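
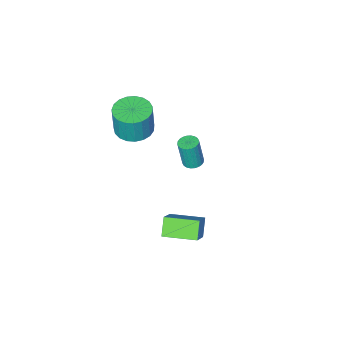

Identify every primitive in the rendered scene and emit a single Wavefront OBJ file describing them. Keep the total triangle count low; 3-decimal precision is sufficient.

v 1.694 -3.576 -0.997
v 2.703 -3.768 -1.068
v 2.836 -3.696 0.626
v 1.826 -3.504 0.697
v 2.692 -3.34 -1.085
v 2.825 -3.268 0.608
v 2.509 -2.953 -1.087
v 2.642 -2.881 0.606
v 2.185 -2.674 -1.073
v 2.317 -2.602 0.62
v 1.775 -2.55 -1.046
v 1.908 -2.479 0.647
v 1.352 -2.604 -1.011
v 1.485 -2.533 0.682
v 0.988 -2.826 -0.973
v 1.12 -2.755 0.72
v 0.745 -3.178 -0.939
v 0.878 -3.106 0.754
v 0.667 -3.598 -0.915
v 0.8 -3.527 0.778
v 0.766 -4.015 -0.905
v 0.899 -3.943 0.788
v 1.026 -4.355 -0.911
v 1.159 -4.284 0.782
v 1.401 -4.561 -0.932
v 1.534 -4.49 0.761
v 1.826 -4.597 -0.964
v 1.959 -4.525 0.729
v 2.229 -4.456 -1.001
v 2.362 -4.384 0.692
v 2.539 -4.162 -1.038
v 2.672 -4.091 0.655
v -0.973 -2.188 -4.245
v -0.602 -2.599 -4.332
v -0.396 -2.762 -2.682
v -0.767 -2.352 -2.595
v -0.472 -2.423 -4.33
v -0.266 -2.587 -2.681
v -0.418 -2.212 -4.316
v -0.212 -2.375 -2.667
v -0.449 -1.997 -4.291
v -0.243 -2.16 -2.642
v -0.559 -1.811 -4.259
v -0.353 -1.975 -2.61
v -0.733 -1.683 -4.225
v -0.527 -1.846 -2.575
v -0.943 -1.632 -4.193
v -0.737 -1.795 -2.544
v -1.157 -1.665 -4.17
v -0.951 -1.828 -2.521
v -1.344 -1.778 -4.158
v -1.138 -1.941 -2.508
v -1.474 -1.953 -4.159
v -1.268 -2.117 -2.51
v -1.528 -2.165 -4.173
v -1.322 -2.328 -2.524
v -1.497 -2.38 -4.198
v -1.291 -2.543 -2.549
v -1.387 -2.565 -4.23
v -1.181 -2.729 -2.581
v -1.213 -2.694 -4.265
v -1.007 -2.857 -2.615
v -1.003 -2.745 -4.296
v -0.797 -2.908 -2.647
v -0.789 -2.712 -4.319
v -0.583 -2.875 -2.67
v 1.314 2.334 -3.431
v 2.198 3.156 -2.306
v 1.807 2.894 -4.226
v 2.69 3.716 -3.101
v 2.57 1.104 -3.519
v 3.453 1.926 -2.394
v 3.062 1.664 -4.314
v 3.946 2.486 -3.189
f 2 1 5
f 2 5 3
f 3 5 6
f 3 6 4
f 5 1 7
f 5 7 6
f 6 7 8
f 6 8 4
f 7 1 9
f 7 9 8
f 8 9 10
f 8 10 4
f 9 1 11
f 9 11 10
f 10 11 12
f 10 12 4
f 11 1 13
f 11 13 12
f 12 13 14
f 12 14 4
f 13 1 15
f 13 15 14
f 14 15 16
f 14 16 4
f 15 1 17
f 15 17 16
f 16 17 18
f 16 18 4
f 17 1 19
f 17 19 18
f 18 19 20
f 18 20 4
f 19 1 21
f 19 21 20
f 20 21 22
f 20 22 4
f 21 1 23
f 21 23 22
f 22 23 24
f 22 24 4
f 23 1 25
f 23 25 24
f 24 25 26
f 24 26 4
f 25 1 27
f 25 27 26
f 26 27 28
f 26 28 4
f 27 1 29
f 27 29 28
f 28 29 30
f 28 30 4
f 29 1 31
f 29 31 30
f 30 31 32
f 30 32 4
f 31 1 2
f 31 2 32
f 32 2 3
f 32 3 4
f 34 33 37
f 34 37 35
f 35 37 38
f 35 38 36
f 37 33 39
f 37 39 38
f 38 39 40
f 38 40 36
f 39 33 41
f 39 41 40
f 40 41 42
f 40 42 36
f 41 33 43
f 41 43 42
f 42 43 44
f 42 44 36
f 43 33 45
f 43 45 44
f 44 45 46
f 44 46 36
f 45 33 47
f 45 47 46
f 46 47 48
f 46 48 36
f 47 33 49
f 47 49 48
f 48 49 50
f 48 50 36
f 49 33 51
f 49 51 50
f 50 51 52
f 50 52 36
f 51 33 53
f 51 53 52
f 52 53 54
f 52 54 36
f 53 33 55
f 53 55 54
f 54 55 56
f 54 56 36
f 55 33 57
f 55 57 56
f 56 57 58
f 56 58 36
f 57 33 59
f 57 59 58
f 58 59 60
f 58 60 36
f 59 33 61
f 59 61 60
f 60 61 62
f 60 62 36
f 61 33 63
f 61 63 62
f 62 63 64
f 62 64 36
f 63 33 65
f 63 65 64
f 64 65 66
f 64 66 36
f 65 33 34
f 65 34 66
f 66 34 35
f 66 35 36
f 68 70 67
f 71 68 67
f 67 70 69
f 69 71 67
f 68 74 70
f 72 68 71
f 72 74 68
f 70 74 69
f 73 71 69
f 69 74 73
f 73 72 71
f 74 72 73



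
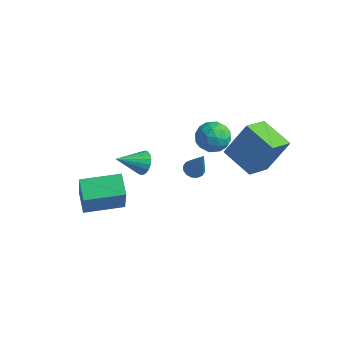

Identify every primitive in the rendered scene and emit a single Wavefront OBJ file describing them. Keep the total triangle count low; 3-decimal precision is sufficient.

v 3.986 2.89 0.423
v 4.056 1.413 1.085
v 2.216 3.064 0.999
v 2.285 1.586 1.66
v 4.675 3.754 2.28
v 4.744 2.276 2.941
v 2.904 3.927 2.855
v 2.974 2.45 3.517
v -0.113 2.21 -1.595
v 0.341 2.527 -1.767
v 0.753 1.93 0.175
v 0.151 2.724 -1.643
v -0.109 2.783 -1.506
v -0.371 2.688 -1.393
v -0.563 2.466 -1.334
v -0.635 2.174 -1.345
v -0.567 1.892 -1.423
v -0.377 1.696 -1.547
v -0.116 1.637 -1.684
v 0.145 1.731 -1.797
v 0.338 1.954 -1.856
v 0.409 2.245 -1.845
v -3.263 -2.886 -1.803
v -2.546 -3.549 0.134
v -1.978 -1.24 -1.716
v -1.26 -1.904 0.222
v -2.34 -3.576 -2.382
v -1.622 -4.24 -0.444
v -1.054 -1.931 -2.294
v -0.337 -2.594 -0.357
v -0.307 -1.356 1.283
v 0.158 -1.312 1.818
v -1.013 -2.564 1.997
v -0.075 -1.121 1.911
v -0.354 -0.976 1.881
v -0.624 -0.906 1.732
v -0.831 -0.926 1.494
v -0.934 -1.03 1.215
v -0.914 -1.2 0.949
v -0.773 -1.4 0.749
v -0.54 -1.592 0.655
v -0.261 -1.737 0.686
v 0.009 -1.806 0.835
v 0.216 -1.787 1.072
v 0.32 -1.682 1.352
v 0.299 -1.513 1.618
v 1.868 1.728 2.447
v 2.454 1.851 3.18
v 1.606 0.289 2.9
v 2.192 0.412 3.633
v 1.362 0.867 3.608
v 1.524 1.756 3.328
v 2.536 0.384 2.752
v 2.698 1.273 2.472
v 2.867 1.021 3.368
v 2.141 1.319 3.898
v 1.919 0.821 2.182
v 1.193 1.119 2.712
v 2.184 1.916 2.774
v 1.876 0.224 3.306
v 1.388 0.491 3.291
v 1.732 0.564 3.722
v 1.638 1.86 2.861
v 1.982 1.933 3.292
v 1.34 1.354 3.543
v 2.078 0.207 2.788
v 2.422 0.28 3.219
v 2.328 1.576 2.358
v 2.672 1.649 2.789
v 2.72 0.786 2.537
v 2.771 1.5 3.315
v 2.617 0.654 3.581
v 2.819 0.638 3.063
v 2.914 1.16 2.899
v 2.345 1.676 3.627
v 2.19 0.83 3.892
v 1.703 1.097 3.878
v 1.798 1.62 3.714
v 2.587 1.188 3.737
v 1.87 1.31 2.188
v 1.715 0.464 2.453
v 2.262 0.52 2.366
v 2.357 1.043 2.202
v 1.443 1.486 2.499
v 1.289 0.64 2.765
v 1.146 0.98 3.181
v 1.241 1.502 3.017
v 1.473 0.952 2.343
f 2 4 1
f 5 2 1
f 1 4 3
f 3 5 1
f 2 8 4
f 6 2 5
f 6 8 2
f 4 8 3
f 7 5 3
f 3 8 7
f 7 6 5
f 8 6 7
f 10 9 12
f 10 12 11
f 12 9 13
f 12 13 11
f 13 9 14
f 13 14 11
f 14 9 15
f 14 15 11
f 15 9 16
f 15 16 11
f 16 9 17
f 16 17 11
f 17 9 18
f 17 18 11
f 18 9 19
f 18 19 11
f 19 9 20
f 19 20 11
f 20 9 21
f 20 21 11
f 21 9 22
f 21 22 11
f 22 9 10
f 22 10 11
f 24 26 23
f 27 24 23
f 23 26 25
f 25 27 23
f 24 30 26
f 28 24 27
f 28 30 24
f 26 30 25
f 29 27 25
f 25 30 29
f 29 28 27
f 30 28 29
f 32 31 34
f 32 34 33
f 34 31 35
f 34 35 33
f 35 31 36
f 35 36 33
f 36 31 37
f 36 37 33
f 37 31 38
f 37 38 33
f 38 31 39
f 38 39 33
f 39 31 40
f 39 40 33
f 40 31 41
f 40 41 33
f 41 31 42
f 41 42 33
f 42 31 43
f 42 43 33
f 43 31 44
f 43 44 33
f 44 31 45
f 44 45 33
f 45 31 46
f 45 46 33
f 46 31 32
f 46 32 33
f 47 84 63
f 84 58 87
f 63 87 52
f 84 87 63
f 47 63 59
f 63 52 64
f 59 64 48
f 63 64 59
f 47 59 68
f 59 48 69
f 68 69 54
f 59 69 68
f 47 68 80
f 68 54 83
f 80 83 57
f 68 83 80
f 47 80 84
f 80 57 88
f 84 88 58
f 80 88 84
f 48 64 75
f 64 52 78
f 75 78 56
f 64 78 75
f 52 87 65
f 87 58 86
f 65 86 51
f 87 86 65
f 58 88 85
f 88 57 81
f 85 81 49
f 88 81 85
f 57 83 82
f 83 54 70
f 82 70 53
f 83 70 82
f 54 69 74
f 69 48 71
f 74 71 55
f 69 71 74
f 50 76 62
f 76 56 77
f 62 77 51
f 76 77 62
f 50 62 60
f 62 51 61
f 60 61 49
f 62 61 60
f 50 60 67
f 60 49 66
f 67 66 53
f 60 66 67
f 50 67 72
f 67 53 73
f 72 73 55
f 67 73 72
f 50 72 76
f 72 55 79
f 76 79 56
f 72 79 76
f 51 77 65
f 77 56 78
f 65 78 52
f 77 78 65
f 49 61 85
f 61 51 86
f 85 86 58
f 61 86 85
f 53 66 82
f 66 49 81
f 82 81 57
f 66 81 82
f 55 73 74
f 73 53 70
f 74 70 54
f 73 70 74
f 56 79 75
f 79 55 71
f 75 71 48
f 79 71 75



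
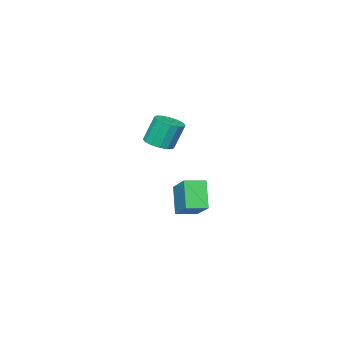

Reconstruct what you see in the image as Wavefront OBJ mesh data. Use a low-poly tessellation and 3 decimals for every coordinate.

v 3.58 -0.438 2.164
v 4.13 0.129 2.176
v 3.729 0.486 3.609
v 3.18 -0.082 3.596
v 3.792 0.312 2.036
v 3.392 0.669 3.469
v 3.398 0.294 1.93
v 2.997 0.651 3.363
v 3.052 0.08 1.887
v 2.651 0.436 3.32
v 2.848 -0.273 1.918
v 2.447 0.083 3.35
v 2.84 -0.67 2.014
v 2.439 -0.314 3.447
v 3.031 -1.006 2.151
v 2.63 -0.649 3.584
v 3.368 -1.189 2.291
v 2.968 -0.832 3.724
v 3.763 -1.171 2.397
v 3.362 -0.814 3.83
v 4.109 -0.956 2.44
v 3.708 -0.6 3.873
v 4.313 -0.603 2.41
v 3.912 -0.247 3.842
v 4.321 -0.206 2.313
v 3.92 0.15 3.746
v -0.548 -3.355 -2.695
v 0.297 -1.841 -1.601
v -1.52 -2.732 -2.806
v -0.675 -1.218 -1.713
v 0.095 -2.622 -4.207
v 0.94 -1.108 -3.114
v -0.877 -1.999 -4.319
v -0.032 -0.485 -3.225
f 2 1 5
f 2 5 3
f 3 5 6
f 3 6 4
f 5 1 7
f 5 7 6
f 6 7 8
f 6 8 4
f 7 1 9
f 7 9 8
f 8 9 10
f 8 10 4
f 9 1 11
f 9 11 10
f 10 11 12
f 10 12 4
f 11 1 13
f 11 13 12
f 12 13 14
f 12 14 4
f 13 1 15
f 13 15 14
f 14 15 16
f 14 16 4
f 15 1 17
f 15 17 16
f 16 17 18
f 16 18 4
f 17 1 19
f 17 19 18
f 18 19 20
f 18 20 4
f 19 1 21
f 19 21 20
f 20 21 22
f 20 22 4
f 21 1 23
f 21 23 22
f 22 23 24
f 22 24 4
f 23 1 25
f 23 25 24
f 24 25 26
f 24 26 4
f 25 1 2
f 25 2 26
f 26 2 3
f 26 3 4
f 28 30 27
f 31 28 27
f 27 30 29
f 29 31 27
f 28 34 30
f 32 28 31
f 32 34 28
f 30 34 29
f 33 31 29
f 29 34 33
f 33 32 31
f 34 32 33



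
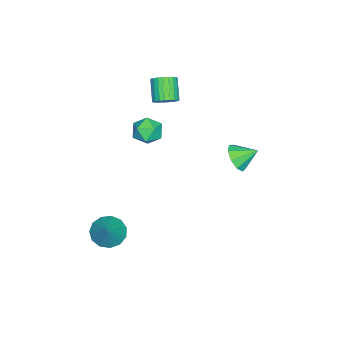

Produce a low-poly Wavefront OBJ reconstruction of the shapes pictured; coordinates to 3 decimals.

v 3.223 -1.853 -3.953
v 4.021 -2.015 -4.551
v 4.357 -1.387 -2.567
v 3.878 -1.468 -4.618
v 3.527 -1.044 -4.474
v 3.08 -0.876 -4.165
v 2.678 -1.019 -3.788
v 2.449 -1.427 -3.463
v 2.466 -1.97 -3.294
v 2.723 -2.476 -3.334
v 3.139 -2.784 -3.57
v 3.582 -2.797 -3.928
v 3.91 -2.511 -4.294
v -3.015 3.178 -1.267
v -2.641 2.78 -0.49
v -3.345 4.262 -0.553
v -2.188 3.124 -0.804
v -2.122 3.493 -1.334
v -2.474 3.715 -1.833
v -3.079 3.685 -2.068
v -3.655 3.418 -1.927
v -3.931 3.038 -1.478
v -3.779 2.724 -0.93
v -3.269 2.622 -0.54
v -0.522 -0.227 2.695
v 0.372 -0.286 2.967
v -0.312 -1.394 1.753
v 0.582 -1.453 2.025
v -0.104 -1.681 2.619
v -0.234 -0.96 3.201
v 0.294 -0.72 1.519
v 0.164 0.001 2.101
v 0.876 -0.591 2.24
v 0.63 -1.185 2.92
v -0.57 -0.495 1.8
v -0.816 -1.089 2.48
v -3.072 -0.996 2.288
v -2.51 -1.129 2.752
v -3.487 -1.616 3.795
v -4.048 -1.484 3.332
v -2.575 -0.856 2.819
v -3.552 -1.343 3.862
v -2.716 -0.604 2.805
v -3.692 -1.091 3.848
v -2.91 -0.412 2.712
v -3.887 -0.899 3.756
v -3.13 -0.309 2.555
v -4.106 -0.796 3.599
v -3.34 -0.31 2.357
v -4.317 -0.797 3.401
v -3.509 -0.416 2.149
v -4.486 -0.903 3.193
v -3.612 -0.611 1.962
v -4.589 -1.098 3.006
v -3.633 -0.864 1.825
v -4.61 -1.351 2.868
v -3.568 -1.137 1.758
v -4.545 -1.624 2.801
v -3.428 -1.389 1.772
v -4.404 -1.876 2.815
v -3.233 -1.581 1.864
v -4.21 -2.068 2.908
v -3.014 -1.684 2.021
v -3.99 -2.171 3.065
v -2.803 -1.683 2.219
v -3.78 -2.17 3.263
v -2.634 -1.577 2.427
v -3.611 -2.064 3.471
v -2.531 -1.382 2.614
v -3.508 -1.869 3.658
f 2 1 4
f 2 4 3
f 4 1 5
f 4 5 3
f 5 1 6
f 5 6 3
f 6 1 7
f 6 7 3
f 7 1 8
f 7 8 3
f 8 1 9
f 8 9 3
f 9 1 10
f 9 10 3
f 10 1 11
f 10 11 3
f 11 1 12
f 11 12 3
f 12 1 13
f 12 13 3
f 13 1 2
f 13 2 3
f 15 14 17
f 15 17 16
f 17 14 18
f 17 18 16
f 18 14 19
f 18 19 16
f 19 14 20
f 19 20 16
f 20 14 21
f 20 21 16
f 21 14 22
f 21 22 16
f 22 14 23
f 22 23 16
f 23 14 24
f 23 24 16
f 24 14 15
f 24 15 16
f 25 36 30
f 25 30 26
f 25 26 32
f 25 32 35
f 25 35 36
f 26 30 34
f 30 36 29
f 36 35 27
f 35 32 31
f 32 26 33
f 28 34 29
f 28 29 27
f 28 27 31
f 28 31 33
f 28 33 34
f 29 34 30
f 27 29 36
f 31 27 35
f 33 31 32
f 34 33 26
f 38 37 41
f 38 41 39
f 39 41 42
f 39 42 40
f 41 37 43
f 41 43 42
f 42 43 44
f 42 44 40
f 43 37 45
f 43 45 44
f 44 45 46
f 44 46 40
f 45 37 47
f 45 47 46
f 46 47 48
f 46 48 40
f 47 37 49
f 47 49 48
f 48 49 50
f 48 50 40
f 49 37 51
f 49 51 50
f 50 51 52
f 50 52 40
f 51 37 53
f 51 53 52
f 52 53 54
f 52 54 40
f 53 37 55
f 53 55 54
f 54 55 56
f 54 56 40
f 55 37 57
f 55 57 56
f 56 57 58
f 56 58 40
f 57 37 59
f 57 59 58
f 58 59 60
f 58 60 40
f 59 37 61
f 59 61 60
f 60 61 62
f 60 62 40
f 61 37 63
f 61 63 62
f 62 63 64
f 62 64 40
f 63 37 65
f 63 65 64
f 64 65 66
f 64 66 40
f 65 37 67
f 65 67 66
f 66 67 68
f 66 68 40
f 67 37 69
f 67 69 68
f 68 69 70
f 68 70 40
f 69 37 38
f 69 38 70
f 70 38 39
f 70 39 40



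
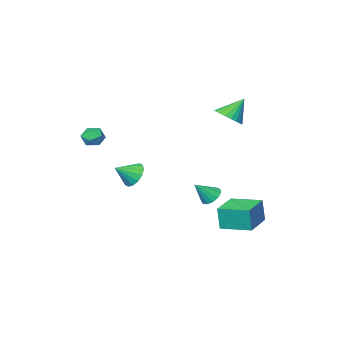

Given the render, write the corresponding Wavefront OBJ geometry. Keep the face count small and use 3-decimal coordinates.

v 1.229 -2.303 -0.66
v 1.596 -1.714 -1.133
v 2.271 -2.437 -0.02
v 1.419 -1.497 -0.8
v 1.192 -1.496 -0.43
v 0.975 -1.711 -0.121
v 0.825 -2.085 0.044
v 0.784 -2.517 0.02
v 0.862 -2.892 -0.186
v 1.039 -3.109 -0.519
v 1.266 -3.11 -0.89
v 1.483 -2.895 -1.199
v 1.633 -2.521 -1.363
v 1.674 -2.089 -1.339
v -3.108 -0.119 3.317
v -2.529 -0.552 3.784
v -3.992 -0.001 4.523
v -2.423 -0.213 3.829
v -2.435 0.141 3.785
v -2.563 0.451 3.661
v -2.786 0.662 3.477
v -3.064 0.738 3.265
v -3.35 0.666 3.062
v -3.593 0.458 2.904
v -3.753 0.15 2.817
v -3.802 -0.205 2.816
v -3.73 -0.544 2.902
v -3.551 -0.81 3.06
v -3.295 -0.957 3.262
v -3.006 -0.959 3.474
v -2.736 -0.815 3.659
v 2.911 -2.191 2.314
v 3.355 -1.763 2.633
v 3.725 -2.957 2.207
v 4.169 -2.529 2.526
v 3.649 -2.818 2.883
v 3.146 -2.345 2.949
v 3.934 -2.375 1.891
v 3.431 -1.902 1.957
v 3.988 -1.877 2.371
v 3.811 -2.151 2.984
v 3.269 -2.569 1.856
v 3.092 -2.843 2.469
v -0.946 1.798 -1.229
v -0.486 1.792 -1.688
v -0.034 1.682 -0.311
v -0.534 2.143 -1.595
v -0.713 2.385 -1.386
v -0.967 2.44 -1.128
v -1.213 2.292 -0.901
v -1.375 1.987 -0.779
v -1.401 1.622 -0.8
v -1.283 1.313 -0.957
v -1.057 1.159 -1.2
v -0.796 1.207 -1.453
v -0.583 1.443 -1.635
v -3.345 0.094 -3.822
v -3.218 0.03 -2.43
v -4.364 1.52 -3.664
v -4.238 1.456 -2.272
v -1.862 1.164 -3.908
v -1.736 1.1 -2.516
v -2.882 2.59 -3.75
v -2.755 2.526 -2.358
f 2 1 4
f 2 4 3
f 4 1 5
f 4 5 3
f 5 1 6
f 5 6 3
f 6 1 7
f 6 7 3
f 7 1 8
f 7 8 3
f 8 1 9
f 8 9 3
f 9 1 10
f 9 10 3
f 10 1 11
f 10 11 3
f 11 1 12
f 11 12 3
f 12 1 13
f 12 13 3
f 13 1 14
f 13 14 3
f 14 1 2
f 14 2 3
f 16 15 18
f 16 18 17
f 18 15 19
f 18 19 17
f 19 15 20
f 19 20 17
f 20 15 21
f 20 21 17
f 21 15 22
f 21 22 17
f 22 15 23
f 22 23 17
f 23 15 24
f 23 24 17
f 24 15 25
f 24 25 17
f 25 15 26
f 25 26 17
f 26 15 27
f 26 27 17
f 27 15 28
f 27 28 17
f 28 15 29
f 28 29 17
f 29 15 30
f 29 30 17
f 30 15 31
f 30 31 17
f 31 15 16
f 31 16 17
f 32 43 37
f 32 37 33
f 32 33 39
f 32 39 42
f 32 42 43
f 33 37 41
f 37 43 36
f 43 42 34
f 42 39 38
f 39 33 40
f 35 41 36
f 35 36 34
f 35 34 38
f 35 38 40
f 35 40 41
f 36 41 37
f 34 36 43
f 38 34 42
f 40 38 39
f 41 40 33
f 45 44 47
f 45 47 46
f 47 44 48
f 47 48 46
f 48 44 49
f 48 49 46
f 49 44 50
f 49 50 46
f 50 44 51
f 50 51 46
f 51 44 52
f 51 52 46
f 52 44 53
f 52 53 46
f 53 44 54
f 53 54 46
f 54 44 55
f 54 55 46
f 55 44 56
f 55 56 46
f 56 44 45
f 56 45 46
f 58 60 57
f 61 58 57
f 57 60 59
f 59 61 57
f 58 64 60
f 62 58 61
f 62 64 58
f 60 64 59
f 63 61 59
f 59 64 63
f 63 62 61
f 64 62 63



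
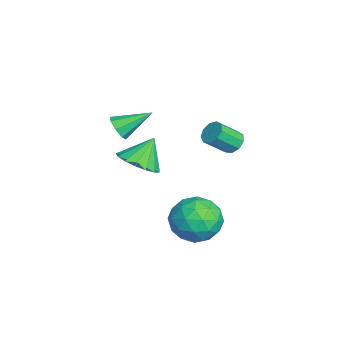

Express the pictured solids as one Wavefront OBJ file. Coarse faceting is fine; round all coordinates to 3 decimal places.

v 0.498 -0.283 3.152
v 0.799 0.033 2.657
v 0.342 1.143 3.968
v 0.298 0.013 2.597
v -0.086 -0.181 2.862
v -0.128 -0.434 3.297
v 0.196 -0.599 3.647
v 0.697 -0.579 3.707
v 1.082 -0.385 3.442
v 1.124 -0.132 3.007
v 1.171 4.445 2.611
v 1.392 4.112 2.163
v 1.73 3.182 3.022
v 1.509 3.515 3.469
v 1.684 4.357 2.313
v 2.023 3.428 3.172
v 1.737 4.643 2.603
v 2.075 3.714 3.461
v 1.524 4.837 2.896
v 1.863 3.907 3.754
v 1.146 4.847 3.055
v 1.485 3.917 3.914
v 0.78 4.669 3.007
v 1.118 3.739 3.866
v 0.596 4.386 2.773
v 0.935 3.456 3.632
v 0.681 4.131 2.463
v 1.02 3.201 3.322
v 0.996 4.022 2.222
v 1.334 3.093 3.081
v -1.45 0.542 -0.3
v -0.742 -0.016 0.276
v -1.91 1.258 0.96
v -0.482 0.402 0.133
v -0.444 0.852 -0.109
v -0.637 1.231 -0.394
v -1.016 1.452 -0.658
v -1.494 1.465 -0.84
v -1.963 1.266 -0.898
v -2.314 0.902 -0.819
v -2.467 0.455 -0.621
v -2.387 0.028 -0.35
v -2.093 -0.281 -0.067
v -1.651 -0.401 0.163
v -1.164 -0.306 0.287
v 1.695 3.89 -2.52
v 2.603 3.387 -1.84
v 0.457 2.413 -1.96
v 1.365 1.91 -1.28
v 0.856 2.988 -0.935
v 1.621 3.901 -1.281
v 1.439 1.899 -2.519
v 2.204 2.812 -2.865
v 2.444 2.157 -1.839
v 2.084 2.829 -0.861
v 0.976 2.971 -2.939
v 0.616 3.643 -1.961
v 2.258 3.769 -2.229
v 0.802 2.031 -1.571
v 0.503 2.665 -1.368
v 1.037 2.369 -0.969
v 1.681 4.07 -1.901
v 2.214 3.775 -1.501
v 1.187 3.54 -0.969
v 0.846 2.025 -2.299
v 1.379 1.73 -1.899
v 2.023 3.431 -2.831
v 2.557 3.135 -2.432
v 1.873 2.26 -2.831
v 2.698 2.75 -1.829
v 1.97 1.881 -1.5
v 2.014 1.875 -2.228
v 2.464 2.412 -2.431
v 2.487 3.145 -1.254
v 1.759 2.276 -0.925
v 1.46 2.91 -0.722
v 1.909 3.447 -0.926
v 2.393 2.422 -1.253
v 1.301 3.524 -2.875
v 0.573 2.655 -2.546
v 1.151 2.353 -2.874
v 1.6 2.89 -3.078
v 1.09 3.919 -2.3
v 0.362 3.05 -1.971
v 0.596 3.388 -1.369
v 1.046 3.925 -1.572
v 0.667 3.378 -2.547
f 2 1 4
f 2 4 3
f 4 1 5
f 4 5 3
f 5 1 6
f 5 6 3
f 6 1 7
f 6 7 3
f 7 1 8
f 7 8 3
f 8 1 9
f 8 9 3
f 9 1 10
f 9 10 3
f 10 1 2
f 10 2 3
f 12 11 15
f 12 15 13
f 13 15 16
f 13 16 14
f 15 11 17
f 15 17 16
f 16 17 18
f 16 18 14
f 17 11 19
f 17 19 18
f 18 19 20
f 18 20 14
f 19 11 21
f 19 21 20
f 20 21 22
f 20 22 14
f 21 11 23
f 21 23 22
f 22 23 24
f 22 24 14
f 23 11 25
f 23 25 24
f 24 25 26
f 24 26 14
f 25 11 27
f 25 27 26
f 26 27 28
f 26 28 14
f 27 11 29
f 27 29 28
f 28 29 30
f 28 30 14
f 29 11 12
f 29 12 30
f 30 12 13
f 30 13 14
f 32 31 34
f 32 34 33
f 34 31 35
f 34 35 33
f 35 31 36
f 35 36 33
f 36 31 37
f 36 37 33
f 37 31 38
f 37 38 33
f 38 31 39
f 38 39 33
f 39 31 40
f 39 40 33
f 40 31 41
f 40 41 33
f 41 31 42
f 41 42 33
f 42 31 43
f 42 43 33
f 43 31 44
f 43 44 33
f 44 31 45
f 44 45 33
f 45 31 32
f 45 32 33
f 46 83 62
f 83 57 86
f 62 86 51
f 83 86 62
f 46 62 58
f 62 51 63
f 58 63 47
f 62 63 58
f 46 58 67
f 58 47 68
f 67 68 53
f 58 68 67
f 46 67 79
f 67 53 82
f 79 82 56
f 67 82 79
f 46 79 83
f 79 56 87
f 83 87 57
f 79 87 83
f 47 63 74
f 63 51 77
f 74 77 55
f 63 77 74
f 51 86 64
f 86 57 85
f 64 85 50
f 86 85 64
f 57 87 84
f 87 56 80
f 84 80 48
f 87 80 84
f 56 82 81
f 82 53 69
f 81 69 52
f 82 69 81
f 53 68 73
f 68 47 70
f 73 70 54
f 68 70 73
f 49 75 61
f 75 55 76
f 61 76 50
f 75 76 61
f 49 61 59
f 61 50 60
f 59 60 48
f 61 60 59
f 49 59 66
f 59 48 65
f 66 65 52
f 59 65 66
f 49 66 71
f 66 52 72
f 71 72 54
f 66 72 71
f 49 71 75
f 71 54 78
f 75 78 55
f 71 78 75
f 50 76 64
f 76 55 77
f 64 77 51
f 76 77 64
f 48 60 84
f 60 50 85
f 84 85 57
f 60 85 84
f 52 65 81
f 65 48 80
f 81 80 56
f 65 80 81
f 54 72 73
f 72 52 69
f 73 69 53
f 72 69 73
f 55 78 74
f 78 54 70
f 74 70 47
f 78 70 74



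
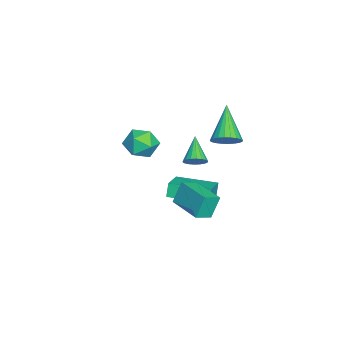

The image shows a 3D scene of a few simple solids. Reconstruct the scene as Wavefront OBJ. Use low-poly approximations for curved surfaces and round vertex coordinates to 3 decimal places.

v 0.598 3.297 1.239
v 1.104 2.968 1.75
v -1.018 3.083 2.701
v 1.13 3.267 1.823
v 1.076 3.57 1.807
v 0.948 3.831 1.705
v 0.768 4.011 1.531
v 0.562 4.083 1.314
v 0.361 4.034 1.085
v 0.197 3.874 0.879
v 0.093 3.626 0.729
v 0.067 3.327 0.656
v 0.121 3.024 0.672
v 0.249 2.763 0.774
v 0.429 2.583 0.947
v 0.635 2.511 1.165
v 0.836 2.56 1.394
v 1 2.72 1.599
v 2.763 1.795 -1.774
v 2.413 2.161 -0.598
v 4.059 3.073 -1.785
v 3.71 3.438 -0.609
v 3.39 1.162 -1.391
v 3.041 1.527 -0.215
v 4.687 2.439 -1.402
v 4.337 2.805 -0.226
v -1.8 0.398 -4.38
v -2.105 0.455 -3.589
v -1.592 2.556 -4.457
v -1.897 2.614 -3.665
v -0.203 0.266 -3.755
v -0.508 0.324 -2.963
v 0.005 2.425 -3.831
v -0.3 2.482 -3.04
v -1 1.579 -1.564
v -0.601 1.409 -1.107
v -2.24 1.381 -0.556
v -0.619 1.687 -1.075
v -0.712 1.944 -1.139
v -0.863 2.128 -1.288
v -1.04 2.203 -1.491
v -1.21 2.155 -1.709
v -1.338 1.992 -1.899
v -1.399 1.748 -2.022
v -1.382 1.47 -2.054
v -1.288 1.214 -1.989
v -1.138 1.029 -1.841
v -0.96 0.954 -1.637
v -0.791 1.003 -1.419
v -0.663 1.165 -1.23
v -2.091 -0.871 -2.249
v -1.59 -1.612 -1.782
v -3.39 -1.148 -1.298
v -2.889 -1.889 -0.831
v -2.607 -0.929 -0.701
v -1.804 -0.757 -1.288
v -3.176 -2.003 -1.792
v -2.373 -1.831 -2.379
v -2.26 -2.311 -1.499
v -1.909 -1.647 -0.824
v -3.071 -1.113 -2.256
v -2.72 -0.449 -1.581
f 2 1 4
f 2 4 3
f 4 1 5
f 4 5 3
f 5 1 6
f 5 6 3
f 6 1 7
f 6 7 3
f 7 1 8
f 7 8 3
f 8 1 9
f 8 9 3
f 9 1 10
f 9 10 3
f 10 1 11
f 10 11 3
f 11 1 12
f 11 12 3
f 12 1 13
f 12 13 3
f 13 1 14
f 13 14 3
f 14 1 15
f 14 15 3
f 15 1 16
f 15 16 3
f 16 1 17
f 16 17 3
f 17 1 18
f 17 18 3
f 18 1 2
f 18 2 3
f 20 22 19
f 23 20 19
f 19 22 21
f 21 23 19
f 20 26 22
f 24 20 23
f 24 26 20
f 22 26 21
f 25 23 21
f 21 26 25
f 25 24 23
f 26 24 25
f 28 30 27
f 31 28 27
f 27 30 29
f 29 31 27
f 28 34 30
f 32 28 31
f 32 34 28
f 30 34 29
f 33 31 29
f 29 34 33
f 33 32 31
f 34 32 33
f 36 35 38
f 36 38 37
f 38 35 39
f 38 39 37
f 39 35 40
f 39 40 37
f 40 35 41
f 40 41 37
f 41 35 42
f 41 42 37
f 42 35 43
f 42 43 37
f 43 35 44
f 43 44 37
f 44 35 45
f 44 45 37
f 45 35 46
f 45 46 37
f 46 35 47
f 46 47 37
f 47 35 48
f 47 48 37
f 48 35 49
f 48 49 37
f 49 35 50
f 49 50 37
f 50 35 36
f 50 36 37
f 51 62 56
f 51 56 52
f 51 52 58
f 51 58 61
f 51 61 62
f 52 56 60
f 56 62 55
f 62 61 53
f 61 58 57
f 58 52 59
f 54 60 55
f 54 55 53
f 54 53 57
f 54 57 59
f 54 59 60
f 55 60 56
f 53 55 62
f 57 53 61
f 59 57 58
f 60 59 52



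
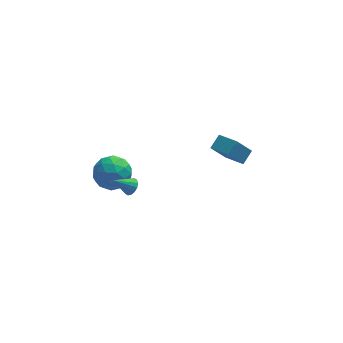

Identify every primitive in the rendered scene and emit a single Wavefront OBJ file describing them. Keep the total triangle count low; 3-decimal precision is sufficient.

v -3.7 -0.261 -0.422
v -3.162 0.012 0.59
v -3.858 -2.072 0.15
v -3.32 -1.799 1.162
v -4.402 -1.391 0.942
v -4.305 -0.272 0.589
v -2.715 -1.788 0.151
v -2.618 -0.669 -0.202
v -2.553 -0.932 0.944
v -3.596 -0.687 1.433
v -3.424 -1.373 -0.693
v -4.467 -1.128 -0.204
v -3.418 0.034 0.034
v -3.602 -2.094 0.706
v -4.239 -1.855 0.577
v -3.923 -1.694 1.172
v -4.089 -0.133 0.033
v -3.773 0.028 0.628
v -4.502 -0.797 0.835
v -3.247 -2.088 0.112
v -2.931 -1.927 0.707
v -3.097 -0.366 -0.432
v -2.781 -0.205 0.163
v -2.518 -1.263 -0.095
v -2.743 -0.36 0.836
v -2.836 -1.424 1.173
v -2.48 -1.418 0.579
v -2.423 -0.76 0.371
v -3.356 -0.216 1.124
v -3.449 -1.28 1.46
v -4.085 -1.041 1.331
v -4.028 -0.383 1.123
v -2.998 -0.771 1.332
v -3.571 -0.78 -0.72
v -3.664 -1.844 -0.384
v -2.992 -1.677 -0.383
v -2.935 -1.019 -0.591
v -4.184 -0.636 -0.433
v -4.277 -1.7 -0.096
v -4.597 -1.3 0.369
v -4.54 -0.642 0.161
v -4.022 -1.289 -0.592
v -2.727 -3.764 1.937
v -2.441 -4.142 2.235
v -3.713 -3.856 2.763
v -2.369 -3.886 2.35
v -2.393 -3.597 2.354
v -2.506 -3.353 2.246
v -2.678 -3.219 2.056
v -2.864 -3.231 1.833
v -3.012 -3.386 1.638
v -3.085 -3.642 1.524
v -3.061 -3.931 1.519
v -2.948 -4.175 1.627
v -2.775 -4.309 1.818
v -2.59 -4.297 2.04
v 3.217 0.696 -0.615
v 3.8 1.339 -0.08
v 2.364 1.826 -1.044
v 2.947 2.47 -0.509
v 4.133 0.91 -1.871
v 4.716 1.554 -1.336
v 3.28 2.041 -2.3
v 3.863 2.684 -1.765
f 1 38 17
f 38 12 41
f 17 41 6
f 38 41 17
f 1 17 13
f 17 6 18
f 13 18 2
f 17 18 13
f 1 13 22
f 13 2 23
f 22 23 8
f 13 23 22
f 1 22 34
f 22 8 37
f 34 37 11
f 22 37 34
f 1 34 38
f 34 11 42
f 38 42 12
f 34 42 38
f 2 18 29
f 18 6 32
f 29 32 10
f 18 32 29
f 6 41 19
f 41 12 40
f 19 40 5
f 41 40 19
f 12 42 39
f 42 11 35
f 39 35 3
f 42 35 39
f 11 37 36
f 37 8 24
f 36 24 7
f 37 24 36
f 8 23 28
f 23 2 25
f 28 25 9
f 23 25 28
f 4 30 16
f 30 10 31
f 16 31 5
f 30 31 16
f 4 16 14
f 16 5 15
f 14 15 3
f 16 15 14
f 4 14 21
f 14 3 20
f 21 20 7
f 14 20 21
f 4 21 26
f 21 7 27
f 26 27 9
f 21 27 26
f 4 26 30
f 26 9 33
f 30 33 10
f 26 33 30
f 5 31 19
f 31 10 32
f 19 32 6
f 31 32 19
f 3 15 39
f 15 5 40
f 39 40 12
f 15 40 39
f 7 20 36
f 20 3 35
f 36 35 11
f 20 35 36
f 9 27 28
f 27 7 24
f 28 24 8
f 27 24 28
f 10 33 29
f 33 9 25
f 29 25 2
f 33 25 29
f 44 43 46
f 44 46 45
f 46 43 47
f 46 47 45
f 47 43 48
f 47 48 45
f 48 43 49
f 48 49 45
f 49 43 50
f 49 50 45
f 50 43 51
f 50 51 45
f 51 43 52
f 51 52 45
f 52 43 53
f 52 53 45
f 53 43 54
f 53 54 45
f 54 43 55
f 54 55 45
f 55 43 56
f 55 56 45
f 56 43 44
f 56 44 45
f 58 60 57
f 61 58 57
f 57 60 59
f 59 61 57
f 58 64 60
f 62 58 61
f 62 64 58
f 60 64 59
f 63 61 59
f 59 64 63
f 63 62 61
f 64 62 63



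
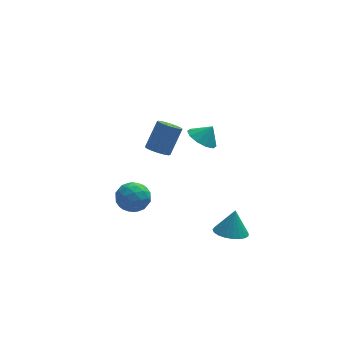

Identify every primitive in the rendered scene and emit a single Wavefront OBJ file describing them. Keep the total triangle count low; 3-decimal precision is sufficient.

v -3.673 -1.911 -1.358
v -3.027 -2.322 -0.534
v -4.813 -3.318 -1.166
v -4.167 -3.729 -0.342
v -4.752 -2.782 -0.179
v -4.048 -1.913 -0.297
v -3.792 -3.727 -1.403
v -3.088 -2.858 -1.521
v -3.101 -3.445 -0.562
v -3.694 -2.861 0.195
v -4.146 -2.779 -1.895
v -4.739 -2.195 -1.138
v -3.25 -1.993 -0.962
v -4.59 -3.647 -0.738
v -4.934 -3.09 -0.641
v -4.554 -3.332 -0.157
v -3.85 -1.753 -0.823
v -3.47 -1.994 -0.339
v -4.484 -2.265 -0.13
v -4.37 -3.646 -1.361
v -3.99 -3.887 -0.877
v -3.286 -2.308 -1.543
v -2.906 -2.55 -1.059
v -3.356 -3.375 -1.57
v -2.914 -2.895 -0.495
v -3.583 -3.721 -0.382
v -3.363 -3.72 -1.006
v -2.949 -3.209 -1.075
v -3.262 -2.552 -0.05
v -3.932 -3.378 0.063
v -4.276 -2.822 0.159
v -3.862 -2.311 0.089
v -3.306 -3.211 -0.066
v -3.908 -2.262 -1.763
v -4.578 -3.088 -1.65
v -3.978 -3.329 -1.789
v -3.564 -2.818 -1.859
v -4.257 -1.919 -1.318
v -4.926 -2.745 -1.205
v -4.891 -2.431 -0.625
v -4.477 -1.92 -0.694
v -4.534 -2.429 -1.634
v -2.397 -2.55 2.939
v -1.707 -2.816 2.69
v -0.834 -2.015 4.251
v -1.523 -1.75 4.501
v -1.745 -2.45 2.523
v -0.871 -1.649 4.084
v -1.957 -2.111 2.468
v -1.084 -1.31 4.029
v -2.288 -1.89 2.539
v -1.414 -1.089 4.101
v -2.647 -1.846 2.718
v -1.774 -1.045 4.279
v -2.939 -1.991 2.956
v -2.066 -1.19 4.517
v -3.086 -2.285 3.189
v -2.213 -1.484 4.75
v -3.049 -2.651 3.356
v -2.175 -1.85 4.917
v -2.836 -2.99 3.411
v -1.963 -2.189 4.972
v -2.506 -3.211 3.339
v -1.632 -2.41 4.901
v -2.146 -3.255 3.161
v -1.273 -2.454 4.722
v -1.854 -3.11 2.923
v -0.981 -2.309 4.484
v 1.815 -3.496 -4.591
v 2.791 -3.14 -4.921
v 2.185 -3.024 -2.989
v 2.534 -2.77 -4.971
v 2.152 -2.525 -4.955
v 1.713 -2.449 -4.876
v 1.291 -2.553 -4.747
v 0.959 -2.821 -4.592
v 0.776 -3.205 -4.436
v 0.772 -3.639 -4.307
v 0.949 -4.049 -4.228
v 1.275 -4.363 -4.21
v 1.695 -4.527 -4.259
v 2.135 -4.513 -4.365
v 2.52 -4.323 -4.51
v 2.783 -3.99 -4.669
v 2.879 -3.571 -4.814
v 1.022 1.298 0.36
v 1.829 1.601 -0.257
v 1.718 1.402 1.32
v 1.499 2.138 -0.077
v 0.988 2.354 0.271
v 0.489 2.167 0.652
v 0.194 1.648 0.922
v 0.215 0.995 0.978
v 0.545 0.459 0.797
v 1.056 0.242 0.45
v 1.555 0.429 0.068
v 1.85 0.948 -0.202
f 1 38 17
f 38 12 41
f 17 41 6
f 38 41 17
f 1 17 13
f 17 6 18
f 13 18 2
f 17 18 13
f 1 13 22
f 13 2 23
f 22 23 8
f 13 23 22
f 1 22 34
f 22 8 37
f 34 37 11
f 22 37 34
f 1 34 38
f 34 11 42
f 38 42 12
f 34 42 38
f 2 18 29
f 18 6 32
f 29 32 10
f 18 32 29
f 6 41 19
f 41 12 40
f 19 40 5
f 41 40 19
f 12 42 39
f 42 11 35
f 39 35 3
f 42 35 39
f 11 37 36
f 37 8 24
f 36 24 7
f 37 24 36
f 8 23 28
f 23 2 25
f 28 25 9
f 23 25 28
f 4 30 16
f 30 10 31
f 16 31 5
f 30 31 16
f 4 16 14
f 16 5 15
f 14 15 3
f 16 15 14
f 4 14 21
f 14 3 20
f 21 20 7
f 14 20 21
f 4 21 26
f 21 7 27
f 26 27 9
f 21 27 26
f 4 26 30
f 26 9 33
f 30 33 10
f 26 33 30
f 5 31 19
f 31 10 32
f 19 32 6
f 31 32 19
f 3 15 39
f 15 5 40
f 39 40 12
f 15 40 39
f 7 20 36
f 20 3 35
f 36 35 11
f 20 35 36
f 9 27 28
f 27 7 24
f 28 24 8
f 27 24 28
f 10 33 29
f 33 9 25
f 29 25 2
f 33 25 29
f 44 43 47
f 44 47 45
f 45 47 48
f 45 48 46
f 47 43 49
f 47 49 48
f 48 49 50
f 48 50 46
f 49 43 51
f 49 51 50
f 50 51 52
f 50 52 46
f 51 43 53
f 51 53 52
f 52 53 54
f 52 54 46
f 53 43 55
f 53 55 54
f 54 55 56
f 54 56 46
f 55 43 57
f 55 57 56
f 56 57 58
f 56 58 46
f 57 43 59
f 57 59 58
f 58 59 60
f 58 60 46
f 59 43 61
f 59 61 60
f 60 61 62
f 60 62 46
f 61 43 63
f 61 63 62
f 62 63 64
f 62 64 46
f 63 43 65
f 63 65 64
f 64 65 66
f 64 66 46
f 65 43 67
f 65 67 66
f 66 67 68
f 66 68 46
f 67 43 44
f 67 44 68
f 68 44 45
f 68 45 46
f 70 69 72
f 70 72 71
f 72 69 73
f 72 73 71
f 73 69 74
f 73 74 71
f 74 69 75
f 74 75 71
f 75 69 76
f 75 76 71
f 76 69 77
f 76 77 71
f 77 69 78
f 77 78 71
f 78 69 79
f 78 79 71
f 79 69 80
f 79 80 71
f 80 69 81
f 80 81 71
f 81 69 82
f 81 82 71
f 82 69 83
f 82 83 71
f 83 69 84
f 83 84 71
f 84 69 85
f 84 85 71
f 85 69 70
f 85 70 71
f 87 86 89
f 87 89 88
f 89 86 90
f 89 90 88
f 90 86 91
f 90 91 88
f 91 86 92
f 91 92 88
f 92 86 93
f 92 93 88
f 93 86 94
f 93 94 88
f 94 86 95
f 94 95 88
f 95 86 96
f 95 96 88
f 96 86 97
f 96 97 88
f 97 86 87
f 97 87 88



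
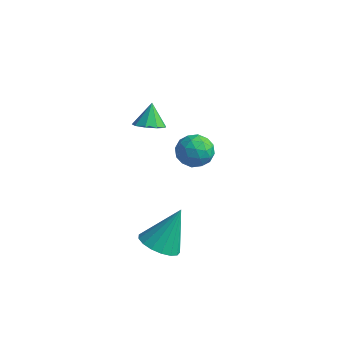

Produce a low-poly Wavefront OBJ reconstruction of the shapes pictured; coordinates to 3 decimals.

v -1.36 2.351 -0.792
v -0.542 2.83 -0.922
v -0.698 1.53 0.342
v 0.12 2.009 0.212
v -0.643 2.456 0.577
v -1.052 2.963 -0.124
v -0.188 1.397 -0.456
v -0.597 1.904 -1.157
v 0.182 2.24 -0.715
v -0.099 2.895 -0.077
v -1.141 1.465 -0.503
v -1.422 2.12 0.135
v -1.009 2.662 -0.956
v -0.231 1.698 0.376
v -0.68 1.96 0.591
v -0.199 2.242 0.514
v -1.309 2.741 -0.487
v -0.828 3.022 -0.564
v -0.888 2.803 0.317
v -0.412 1.338 -0.016
v 0.069 1.619 -0.093
v -1.041 2.118 -1.094
v -0.56 2.4 -1.171
v -0.352 1.557 -0.897
v -0.102 2.597 -0.911
v 0.287 2.115 -0.245
v 0.106 1.755 -0.637
v -0.135 2.053 -1.049
v -0.268 2.982 -0.536
v 0.121 2.5 0.13
v -0.328 2.763 0.345
v -0.568 3.061 -0.067
v 0.158 2.636 -0.414
v -1.361 1.86 -0.71
v -0.972 1.378 -0.044
v -0.672 1.299 -0.513
v -0.912 1.597 -0.925
v -1.527 2.245 -0.335
v -1.138 1.763 0.331
v -1.105 2.307 0.469
v -1.346 2.605 0.057
v -1.398 1.724 -0.166
v 1.489 -3.413 -1.628
v 2.4 -3.821 -1.576
v 1.871 -2.327 0.188
v 2.468 -3.421 -1.83
v 2.312 -3.019 -2.037
v 1.967 -2.707 -2.151
v 1.512 -2.557 -2.145
v 1.052 -2.603 -2.02
v 0.692 -2.835 -1.806
v 0.515 -3.199 -1.551
v 0.56 -3.612 -1.313
v 0.819 -3.979 -1.148
v 1.23 -4.217 -1.092
v 1.701 -4.271 -1.16
v 2.123 -4.128 -1.334
v -1.038 -0.678 3.277
v -0.307 -0.492 3.372
v -1.322 -0.082 4.303
v -0.549 -0.126 3.092
v -1.019 -0.018 2.9
v -1.499 -0.219 2.883
v -1.762 -0.634 3.051
v -1.687 -1.07 3.325
v -1.308 -1.322 3.576
v -0.802 -1.273 3.687
v -0.407 -0.945 3.607
f 1 38 17
f 38 12 41
f 17 41 6
f 38 41 17
f 1 17 13
f 17 6 18
f 13 18 2
f 17 18 13
f 1 13 22
f 13 2 23
f 22 23 8
f 13 23 22
f 1 22 34
f 22 8 37
f 34 37 11
f 22 37 34
f 1 34 38
f 34 11 42
f 38 42 12
f 34 42 38
f 2 18 29
f 18 6 32
f 29 32 10
f 18 32 29
f 6 41 19
f 41 12 40
f 19 40 5
f 41 40 19
f 12 42 39
f 42 11 35
f 39 35 3
f 42 35 39
f 11 37 36
f 37 8 24
f 36 24 7
f 37 24 36
f 8 23 28
f 23 2 25
f 28 25 9
f 23 25 28
f 4 30 16
f 30 10 31
f 16 31 5
f 30 31 16
f 4 16 14
f 16 5 15
f 14 15 3
f 16 15 14
f 4 14 21
f 14 3 20
f 21 20 7
f 14 20 21
f 4 21 26
f 21 7 27
f 26 27 9
f 21 27 26
f 4 26 30
f 26 9 33
f 30 33 10
f 26 33 30
f 5 31 19
f 31 10 32
f 19 32 6
f 31 32 19
f 3 15 39
f 15 5 40
f 39 40 12
f 15 40 39
f 7 20 36
f 20 3 35
f 36 35 11
f 20 35 36
f 9 27 28
f 27 7 24
f 28 24 8
f 27 24 28
f 10 33 29
f 33 9 25
f 29 25 2
f 33 25 29
f 44 43 46
f 44 46 45
f 46 43 47
f 46 47 45
f 47 43 48
f 47 48 45
f 48 43 49
f 48 49 45
f 49 43 50
f 49 50 45
f 50 43 51
f 50 51 45
f 51 43 52
f 51 52 45
f 52 43 53
f 52 53 45
f 53 43 54
f 53 54 45
f 54 43 55
f 54 55 45
f 55 43 56
f 55 56 45
f 56 43 57
f 56 57 45
f 57 43 44
f 57 44 45
f 59 58 61
f 59 61 60
f 61 58 62
f 61 62 60
f 62 58 63
f 62 63 60
f 63 58 64
f 63 64 60
f 64 58 65
f 64 65 60
f 65 58 66
f 65 66 60
f 66 58 67
f 66 67 60
f 67 58 68
f 67 68 60
f 68 58 59
f 68 59 60



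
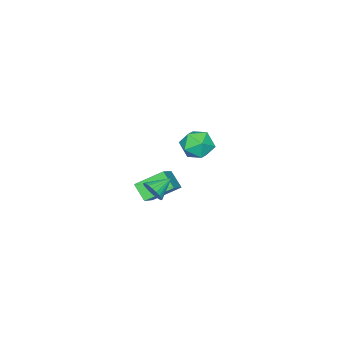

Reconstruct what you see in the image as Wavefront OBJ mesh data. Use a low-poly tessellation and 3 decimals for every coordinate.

v -1.193 -0.847 -2.166
v -0.94 -1.18 -1.46
v -2.467 -0.433 -1.514
v -0.823 -0.861 -1.434
v -0.77 -0.54 -1.534
v -0.79 -0.271 -1.744
v -0.879 -0.103 -2.026
v -1.023 -0.063 -2.333
v -1.196 -0.158 -2.611
v -1.369 -0.373 -2.811
v -1.511 -0.67 -2.901
v -1.598 -0.997 -2.863
v -1.615 -1.299 -2.704
v -1.559 -1.522 -2.453
v -1.44 -1.629 -2.152
v -1.278 -1.601 -1.853
v -1.101 -1.442 -1.609
v -1.613 2.929 3.651
v -0.943 3.193 2.801
v -0.177 2.467 4.639
v 0.493 2.731 3.789
v -0.057 3.532 4.334
v -0.944 3.818 3.724
v -0.176 1.842 3.716
v -1.063 2.128 3.106
v -0.054 2.521 2.841
v 0.019 3.566 3.223
v -1.139 2.094 4.217
v -1.066 3.139 4.599
v -3.674 -2.787 -5.15
v -3.94 -3.766 -4.229
v -4.858 -1.481 -4.105
v -5.124 -2.46 -3.183
v -2.176 -2.24 -4.137
v -2.442 -3.219 -3.215
v -3.36 -0.934 -3.091
v -3.626 -1.913 -2.17
f 2 1 4
f 2 4 3
f 4 1 5
f 4 5 3
f 5 1 6
f 5 6 3
f 6 1 7
f 6 7 3
f 7 1 8
f 7 8 3
f 8 1 9
f 8 9 3
f 9 1 10
f 9 10 3
f 10 1 11
f 10 11 3
f 11 1 12
f 11 12 3
f 12 1 13
f 12 13 3
f 13 1 14
f 13 14 3
f 14 1 15
f 14 15 3
f 15 1 16
f 15 16 3
f 16 1 17
f 16 17 3
f 17 1 2
f 17 2 3
f 18 29 23
f 18 23 19
f 18 19 25
f 18 25 28
f 18 28 29
f 19 23 27
f 23 29 22
f 29 28 20
f 28 25 24
f 25 19 26
f 21 27 22
f 21 22 20
f 21 20 24
f 21 24 26
f 21 26 27
f 22 27 23
f 20 22 29
f 24 20 28
f 26 24 25
f 27 26 19
f 31 33 30
f 34 31 30
f 30 33 32
f 32 34 30
f 31 37 33
f 35 31 34
f 35 37 31
f 33 37 32
f 36 34 32
f 32 37 36
f 36 35 34
f 37 35 36



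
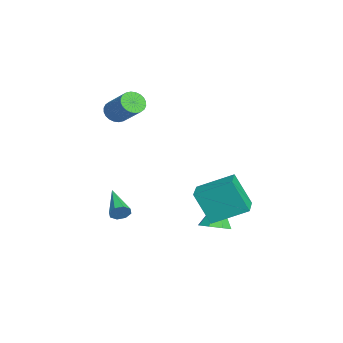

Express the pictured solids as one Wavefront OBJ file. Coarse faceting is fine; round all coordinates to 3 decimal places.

v 2.448 0.912 -3.058
v 1.968 0.095 -1.251
v 2.7 2.767 -2.152
v 2.22 1.95 -0.345
v 4.02 0.57 -2.795
v 3.54 -0.247 -0.988
v 4.272 2.425 -1.889
v 3.792 1.608 -0.082
v -3.646 -3.449 1.694
v -3.196 -4.027 1.593
v -1.903 -3.23 2.784
v -2.354 -2.651 2.886
v -3.11 -3.85 1.381
v -1.817 -3.053 2.572
v -3.105 -3.613 1.217
v -1.813 -2.816 2.408
v -3.183 -3.35 1.126
v -1.891 -2.553 2.317
v -3.331 -3.102 1.121
v -2.039 -2.305 2.312
v -3.528 -2.907 1.204
v -2.235 -2.11 2.395
v -3.742 -2.795 1.361
v -2.45 -1.998 2.552
v -3.942 -2.782 1.569
v -2.649 -1.985 2.76
v -4.097 -2.87 1.796
v -2.804 -2.073 2.987
v -4.183 -3.047 2.008
v -2.89 -2.25 3.199
v -4.187 -3.284 2.172
v -2.895 -2.487 3.363
v -4.109 -3.547 2.263
v -2.817 -2.75 3.454
v -3.961 -3.795 2.268
v -2.669 -2.998 3.459
v -3.765 -3.99 2.185
v -2.472 -3.193 3.376
v -3.55 -4.102 2.028
v -2.258 -3.305 3.219
v -3.351 -4.115 1.82
v -2.058 -3.318 3.011
v 1.346 1.099 -4.502
v 2.029 0.728 -4.069
v 0.514 1.461 -2.878
v 2.118 1.395 -4.173
v 1.754 1.889 -4.469
v 1.151 1.92 -4.785
v 0.662 1.47 -4.935
v 0.574 0.802 -4.831
v 0.938 0.309 -4.534
v 1.541 0.278 -4.219
v 1.073 -3.636 -3.37
v 1.288 -3.924 -2.903
v -0.813 -3.904 -2.67
v 1.252 -3.48 -2.83
v 1.111 -3.127 -3.074
v 0.948 -3.072 -3.491
v 0.858 -3.347 -3.838
v 0.894 -3.791 -3.911
v 1.035 -4.144 -3.667
v 1.198 -4.2 -3.249
f 2 4 1
f 5 2 1
f 1 4 3
f 3 5 1
f 2 8 4
f 6 2 5
f 6 8 2
f 4 8 3
f 7 5 3
f 3 8 7
f 7 6 5
f 8 6 7
f 10 9 13
f 10 13 11
f 11 13 14
f 11 14 12
f 13 9 15
f 13 15 14
f 14 15 16
f 14 16 12
f 15 9 17
f 15 17 16
f 16 17 18
f 16 18 12
f 17 9 19
f 17 19 18
f 18 19 20
f 18 20 12
f 19 9 21
f 19 21 20
f 20 21 22
f 20 22 12
f 21 9 23
f 21 23 22
f 22 23 24
f 22 24 12
f 23 9 25
f 23 25 24
f 24 25 26
f 24 26 12
f 25 9 27
f 25 27 26
f 26 27 28
f 26 28 12
f 27 9 29
f 27 29 28
f 28 29 30
f 28 30 12
f 29 9 31
f 29 31 30
f 30 31 32
f 30 32 12
f 31 9 33
f 31 33 32
f 32 33 34
f 32 34 12
f 33 9 35
f 33 35 34
f 34 35 36
f 34 36 12
f 35 9 37
f 35 37 36
f 36 37 38
f 36 38 12
f 37 9 39
f 37 39 38
f 38 39 40
f 38 40 12
f 39 9 41
f 39 41 40
f 40 41 42
f 40 42 12
f 41 9 10
f 41 10 42
f 42 10 11
f 42 11 12
f 44 43 46
f 44 46 45
f 46 43 47
f 46 47 45
f 47 43 48
f 47 48 45
f 48 43 49
f 48 49 45
f 49 43 50
f 49 50 45
f 50 43 51
f 50 51 45
f 51 43 52
f 51 52 45
f 52 43 44
f 52 44 45
f 54 53 56
f 54 56 55
f 56 53 57
f 56 57 55
f 57 53 58
f 57 58 55
f 58 53 59
f 58 59 55
f 59 53 60
f 59 60 55
f 60 53 61
f 60 61 55
f 61 53 62
f 61 62 55
f 62 53 54
f 62 54 55



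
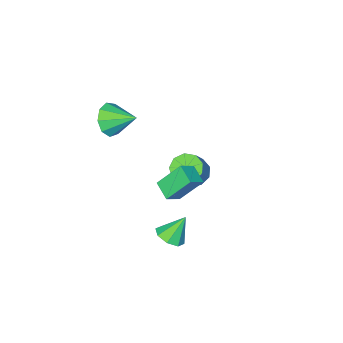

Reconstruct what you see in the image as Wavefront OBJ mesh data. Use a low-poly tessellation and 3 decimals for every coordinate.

v -2.929 0.389 -2.856
v -2.156 0.135 -3.366
v -1.318 0.457 -2.253
v -2.091 0.711 -1.744
v -2.284 0.773 -3.454
v -1.445 1.095 -2.341
v -2.713 1.231 -3.263
v -1.875 1.554 -2.15
v -3.244 1.295 -2.882
v -2.406 1.618 -1.769
v -3.628 0.935 -2.488
v -2.789 1.257 -1.376
v -3.684 0.319 -2.268
v -2.846 0.642 -1.155
v -3.387 -0.264 -2.322
v -2.549 0.058 -1.209
v -2.876 -0.542 -2.627
v -2.038 -0.22 -1.514
v -2.39 -0.384 -3.039
v -1.552 -0.062 -1.926
v 1.539 -1.142 3.415
v 2.09 -0.549 2.715
v 0.961 0.282 4.165
v 1.42 -0.684 2.455
v 0.805 -1.034 2.644
v 0.534 -1.434 3.194
v 0.733 -1.697 3.847
v 1.31 -1.701 4.298
v 1.994 -1.442 4.336
v 2.465 -1.044 3.943
v 2.503 -0.691 3.302
v 1.069 2.928 -3.96
v 1.735 3.449 -3.684
v 0.251 3.252 -2.6
v 1.27 3.791 -4.045
v 0.687 3.628 -4.356
v 0.327 3.055 -4.436
v 0.402 2.408 -4.237
v 0.867 2.065 -3.876
v 1.451 2.229 -3.565
v 1.81 2.802 -3.485
v 0.213 3.801 2.155
v 1.1 3.792 2.735
v 0.491 4.841 1.748
v 1.378 4.831 2.328
v 1.122 3.009 0.752
v 2.009 2.999 1.332
v 1.4 4.048 0.345
v 2.287 4.039 0.925
f 2 1 5
f 2 5 3
f 3 5 6
f 3 6 4
f 5 1 7
f 5 7 6
f 6 7 8
f 6 8 4
f 7 1 9
f 7 9 8
f 8 9 10
f 8 10 4
f 9 1 11
f 9 11 10
f 10 11 12
f 10 12 4
f 11 1 13
f 11 13 12
f 12 13 14
f 12 14 4
f 13 1 15
f 13 15 14
f 14 15 16
f 14 16 4
f 15 1 17
f 15 17 16
f 16 17 18
f 16 18 4
f 17 1 19
f 17 19 18
f 18 19 20
f 18 20 4
f 19 1 2
f 19 2 20
f 20 2 3
f 20 3 4
f 22 21 24
f 22 24 23
f 24 21 25
f 24 25 23
f 25 21 26
f 25 26 23
f 26 21 27
f 26 27 23
f 27 21 28
f 27 28 23
f 28 21 29
f 28 29 23
f 29 21 30
f 29 30 23
f 30 21 31
f 30 31 23
f 31 21 22
f 31 22 23
f 33 32 35
f 33 35 34
f 35 32 36
f 35 36 34
f 36 32 37
f 36 37 34
f 37 32 38
f 37 38 34
f 38 32 39
f 38 39 34
f 39 32 40
f 39 40 34
f 40 32 41
f 40 41 34
f 41 32 33
f 41 33 34
f 43 45 42
f 46 43 42
f 42 45 44
f 44 46 42
f 43 49 45
f 47 43 46
f 47 49 43
f 45 49 44
f 48 46 44
f 44 49 48
f 48 47 46
f 49 47 48



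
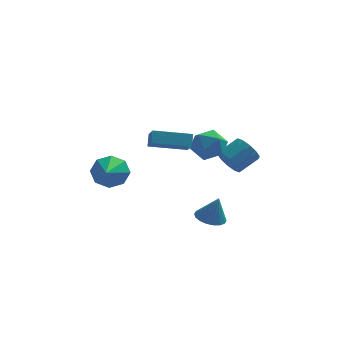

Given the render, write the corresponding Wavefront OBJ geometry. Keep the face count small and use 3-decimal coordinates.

v 1.232 0.585 0.912
v 2.182 0.941 0.427
v 1.758 -1.141 0.673
v 2.708 -0.785 0.188
v 2.543 -0.621 1.289
v 2.218 0.446 1.436
v 1.722 -0.646 -0.336
v 1.397 0.421 -0.189
v 2.485 0.181 -0.345
v 2.992 0.196 0.659
v 0.948 -0.396 0.441
v 1.455 -0.381 1.445
v 3.046 0.257 -0.935
v 3.626 0.081 -1.613
v 4.675 0.808 -0.903
v 4.094 0.983 -0.225
v 3.367 0.567 -1.728
v 4.416 1.293 -1.018
v 2.985 0.934 -1.539
v 4.034 1.661 -0.83
v 2.626 1.043 -1.12
v 3.675 1.769 -0.411
v 2.428 0.851 -0.63
v 3.476 1.578 0.079
v 2.465 0.432 -0.257
v 3.514 1.159 0.453
v 2.724 -0.053 -0.142
v 3.773 0.673 0.568
v 3.106 -0.421 -0.33
v 4.155 0.306 0.379
v 3.465 -0.529 -0.749
v 4.514 0.197 -0.04
v 3.664 -0.338 -1.239
v 4.712 0.389 -0.53
v -3.101 -3.096 -0.049
v -2.377 -3.446 -0.739
v -3.179 -4.864 0.769
v -2.042 -3.149 -0.062
v -2.328 -2.82 0.622
v -3.066 -2.653 0.914
v -3.825 -2.745 0.642
v -4.16 -3.043 -0.035
v -3.874 -3.371 -0.719
v -3.136 -3.539 -1.011
v 2.13 -3.238 -3.297
v 2.89 -2.84 -3.493
v 2.57 -3.342 -1.803
v 2.655 -2.54 -3.403
v 2.317 -2.378 -3.292
v 1.941 -2.386 -3.181
v 1.603 -2.563 -3.094
v 1.369 -2.874 -3.047
v 1.286 -3.257 -3.049
v 1.37 -3.636 -3.1
v 1.605 -3.936 -3.19
v 1.943 -4.098 -3.301
v 2.319 -4.09 -3.412
v 2.657 -3.913 -3.499
v 2.891 -3.602 -3.546
v 2.974 -3.219 -3.544
v -0.949 -2.943 2.047
v -0.906 -2.418 2.701
v -1.199 -2.061 1.354
v -1.157 -1.535 2.008
v 1.137 -2.645 1.672
v 1.179 -2.119 2.326
v 0.886 -1.762 0.979
v 0.929 -1.237 1.633
f 1 12 6
f 1 6 2
f 1 2 8
f 1 8 11
f 1 11 12
f 2 6 10
f 6 12 5
f 12 11 3
f 11 8 7
f 8 2 9
f 4 10 5
f 4 5 3
f 4 3 7
f 4 7 9
f 4 9 10
f 5 10 6
f 3 5 12
f 7 3 11
f 9 7 8
f 10 9 2
f 14 13 17
f 14 17 15
f 15 17 18
f 15 18 16
f 17 13 19
f 17 19 18
f 18 19 20
f 18 20 16
f 19 13 21
f 19 21 20
f 20 21 22
f 20 22 16
f 21 13 23
f 21 23 22
f 22 23 24
f 22 24 16
f 23 13 25
f 23 25 24
f 24 25 26
f 24 26 16
f 25 13 27
f 25 27 26
f 26 27 28
f 26 28 16
f 27 13 29
f 27 29 28
f 28 29 30
f 28 30 16
f 29 13 31
f 29 31 30
f 30 31 32
f 30 32 16
f 31 13 33
f 31 33 32
f 32 33 34
f 32 34 16
f 33 13 14
f 33 14 34
f 34 14 15
f 34 15 16
f 36 35 38
f 36 38 37
f 38 35 39
f 38 39 37
f 39 35 40
f 39 40 37
f 40 35 41
f 40 41 37
f 41 35 42
f 41 42 37
f 42 35 43
f 42 43 37
f 43 35 44
f 43 44 37
f 44 35 36
f 44 36 37
f 46 45 48
f 46 48 47
f 48 45 49
f 48 49 47
f 49 45 50
f 49 50 47
f 50 45 51
f 50 51 47
f 51 45 52
f 51 52 47
f 52 45 53
f 52 53 47
f 53 45 54
f 53 54 47
f 54 45 55
f 54 55 47
f 55 45 56
f 55 56 47
f 56 45 57
f 56 57 47
f 57 45 58
f 57 58 47
f 58 45 59
f 58 59 47
f 59 45 60
f 59 60 47
f 60 45 46
f 60 46 47
f 62 64 61
f 65 62 61
f 61 64 63
f 63 65 61
f 62 68 64
f 66 62 65
f 66 68 62
f 64 68 63
f 67 65 63
f 63 68 67
f 67 66 65
f 68 66 67



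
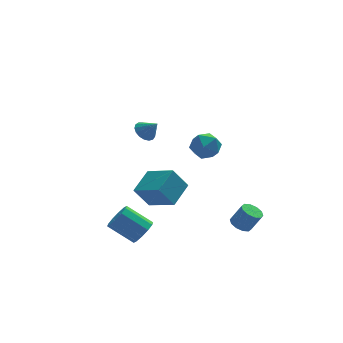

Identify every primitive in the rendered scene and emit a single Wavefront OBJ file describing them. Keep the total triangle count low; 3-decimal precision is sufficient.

v -2.552 -3.777 -3.336
v -2.045 -3.131 -3.156
v -3.322 -2.417 -2.125
v -3.828 -3.063 -2.304
v -2.319 -3.008 -3.58
v -3.595 -2.294 -2.549
v -2.681 -3.179 -3.911
v -3.958 -2.464 -2.879
v -2.994 -3.578 -4.021
v -4.271 -2.863 -2.99
v -3.138 -4.053 -3.87
v -4.415 -3.339 -2.839
v -3.058 -4.423 -3.515
v -4.335 -3.709 -2.484
v -2.785 -4.546 -3.091
v -4.061 -3.832 -2.06
v -2.422 -4.376 -2.761
v -3.699 -3.661 -1.729
v -2.109 -3.977 -2.65
v -3.386 -3.262 -1.619
v -1.965 -3.501 -2.801
v -3.242 -2.787 -1.77
v -1.931 1.802 -3.614
v -0.79 0.371 -2.833
v -0.849 3.038 -2.93
v 0.292 1.607 -2.149
v -1.052 1.773 -4.951
v 0.089 0.342 -4.17
v 0.03 3.009 -4.267
v 1.171 1.578 -3.486
v 1.94 -0.195 1.696
v 2.491 -0.737 1.063
v 0.609 -0.963 1.197
v 1.16 -1.505 0.564
v 1.246 -1.647 1.549
v 2.069 -1.172 1.858
v 1.031 -0.528 0.402
v 1.854 -0.053 0.711
v 1.929 -0.943 0.264
v 2.062 -1.635 0.972
v 1.038 -0.065 1.288
v 1.171 -0.757 1.996
v 3.092 -2.724 -4.234
v 3.646 -2.941 -4.564
v 4.241 -3.134 -3.436
v 3.688 -2.916 -3.106
v 3.681 -2.526 -4.511
v 4.277 -2.719 -3.383
v 3.491 -2.186 -4.353
v 4.087 -2.379 -3.225
v 3.149 -2.051 -4.149
v 3.745 -2.244 -3.021
v 2.785 -2.173 -3.978
v 3.381 -2.366 -2.85
v 2.539 -2.506 -3.904
v 3.134 -2.699 -2.776
v 2.503 -2.921 -3.957
v 3.099 -3.114 -2.829
v 2.693 -3.261 -4.115
v 3.289 -3.454 -2.987
v 3.035 -3.396 -4.319
v 3.631 -3.589 -3.191
v 3.399 -3.274 -4.49
v 3.995 -3.467 -3.362
v -2.047 -1.983 3.409
v -1.688 -2.331 2.934
v -1.473 -2.457 4.191
v -1.515 -2.053 2.976
v -1.464 -1.759 3.116
v -1.546 -1.516 3.324
v -1.744 -1.38 3.551
v -2.01 -1.382 3.746
v -2.286 -1.522 3.863
v -2.506 -1.767 3.876
v -2.622 -2.062 3.782
v -2.605 -2.339 3.603
v -2.461 -2.534 3.379
v -2.222 -2.603 3.162
v -1.943 -2.53 3.001
f 2 1 5
f 2 5 3
f 3 5 6
f 3 6 4
f 5 1 7
f 5 7 6
f 6 7 8
f 6 8 4
f 7 1 9
f 7 9 8
f 8 9 10
f 8 10 4
f 9 1 11
f 9 11 10
f 10 11 12
f 10 12 4
f 11 1 13
f 11 13 12
f 12 13 14
f 12 14 4
f 13 1 15
f 13 15 14
f 14 15 16
f 14 16 4
f 15 1 17
f 15 17 16
f 16 17 18
f 16 18 4
f 17 1 19
f 17 19 18
f 18 19 20
f 18 20 4
f 19 1 21
f 19 21 20
f 20 21 22
f 20 22 4
f 21 1 2
f 21 2 22
f 22 2 3
f 22 3 4
f 24 26 23
f 27 24 23
f 23 26 25
f 25 27 23
f 24 30 26
f 28 24 27
f 28 30 24
f 26 30 25
f 29 27 25
f 25 30 29
f 29 28 27
f 30 28 29
f 31 42 36
f 31 36 32
f 31 32 38
f 31 38 41
f 31 41 42
f 32 36 40
f 36 42 35
f 42 41 33
f 41 38 37
f 38 32 39
f 34 40 35
f 34 35 33
f 34 33 37
f 34 37 39
f 34 39 40
f 35 40 36
f 33 35 42
f 37 33 41
f 39 37 38
f 40 39 32
f 44 43 47
f 44 47 45
f 45 47 48
f 45 48 46
f 47 43 49
f 47 49 48
f 48 49 50
f 48 50 46
f 49 43 51
f 49 51 50
f 50 51 52
f 50 52 46
f 51 43 53
f 51 53 52
f 52 53 54
f 52 54 46
f 53 43 55
f 53 55 54
f 54 55 56
f 54 56 46
f 55 43 57
f 55 57 56
f 56 57 58
f 56 58 46
f 57 43 59
f 57 59 58
f 58 59 60
f 58 60 46
f 59 43 61
f 59 61 60
f 60 61 62
f 60 62 46
f 61 43 63
f 61 63 62
f 62 63 64
f 62 64 46
f 63 43 44
f 63 44 64
f 64 44 45
f 64 45 46
f 66 65 68
f 66 68 67
f 68 65 69
f 68 69 67
f 69 65 70
f 69 70 67
f 70 65 71
f 70 71 67
f 71 65 72
f 71 72 67
f 72 65 73
f 72 73 67
f 73 65 74
f 73 74 67
f 74 65 75
f 74 75 67
f 75 65 76
f 75 76 67
f 76 65 77
f 76 77 67
f 77 65 78
f 77 78 67
f 78 65 79
f 78 79 67
f 79 65 66
f 79 66 67



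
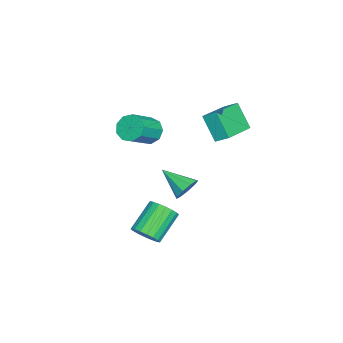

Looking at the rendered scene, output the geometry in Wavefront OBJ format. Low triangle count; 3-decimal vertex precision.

v -0.897 -2.694 1.549
v -0.361 -2.459 0.989
v 0.913 -3.07 1.952
v 0.377 -3.306 2.511
v -0.443 -2.052 1.356
v 0.831 -2.663 2.319
v -0.737 -1.945 1.813
v 0.537 -2.557 2.776
v -1.106 -2.189 2.147
v 0.168 -2.801 3.109
v -1.378 -2.67 2.2
v -0.103 -3.281 3.163
v -1.424 -3.161 1.949
v -0.15 -3.773 2.912
v -1.224 -3.434 1.511
v 0.05 -4.046 2.473
v -0.871 -3.361 1.09
v 0.403 -3.973 2.052
v -0.53 -2.976 0.884
v 0.744 -3.587 1.846
v 1.483 -0.235 -0.682
v 1.84 -0.005 -0.064
v 0.937 -1.605 0.142
v 1.362 0.182 -0.07
v 0.94 0.173 -0.363
v 0.773 -0.026 -0.805
v 0.937 -0.323 -1.19
v 1.357 -0.578 -1.337
v 1.836 -0.673 -1.178
v 2.149 -0.563 -0.787
v 2.151 -0.299 -0.347
v 3.753 -1.741 -2.608
v 4.236 -1.857 -1.981
v 2.93 -1.256 -0.865
v 2.447 -1.139 -1.492
v 4.309 -1.521 -2.076
v 3.003 -0.92 -0.96
v 4.271 -1.23 -2.277
v 2.966 -0.629 -1.16
v 4.132 -1.039 -2.543
v 2.826 -0.438 -1.426
v 3.917 -0.987 -2.822
v 2.611 -0.386 -1.706
v 3.669 -1.085 -3.059
v 2.364 -0.484 -1.942
v 3.438 -1.312 -3.206
v 2.133 -0.711 -2.09
v 3.27 -1.624 -3.235
v 1.964 -1.023 -2.119
v 3.197 -1.96 -3.14
v 1.891 -1.359 -2.024
v 3.234 -2.251 -2.94
v 1.929 -1.65 -1.823
v 3.374 -2.442 -2.674
v 2.068 -1.841 -1.557
v 3.589 -2.494 -2.394
v 2.283 -1.893 -1.278
v 3.836 -2.396 -2.158
v 2.531 -1.795 -1.041
v 4.067 -2.169 -2.01
v 2.762 -1.568 -0.894
v -1.764 -0.221 2.417
v -1.641 0.485 2.874
v -3.78 0.448 1.926
v -3.657 1.154 2.384
v -1.183 0.546 1.076
v -1.06 1.252 1.534
v -3.199 1.215 0.586
v -3.076 1.921 1.043
f 2 1 5
f 2 5 3
f 3 5 6
f 3 6 4
f 5 1 7
f 5 7 6
f 6 7 8
f 6 8 4
f 7 1 9
f 7 9 8
f 8 9 10
f 8 10 4
f 9 1 11
f 9 11 10
f 10 11 12
f 10 12 4
f 11 1 13
f 11 13 12
f 12 13 14
f 12 14 4
f 13 1 15
f 13 15 14
f 14 15 16
f 14 16 4
f 15 1 17
f 15 17 16
f 16 17 18
f 16 18 4
f 17 1 19
f 17 19 18
f 18 19 20
f 18 20 4
f 19 1 2
f 19 2 20
f 20 2 3
f 20 3 4
f 22 21 24
f 22 24 23
f 24 21 25
f 24 25 23
f 25 21 26
f 25 26 23
f 26 21 27
f 26 27 23
f 27 21 28
f 27 28 23
f 28 21 29
f 28 29 23
f 29 21 30
f 29 30 23
f 30 21 31
f 30 31 23
f 31 21 22
f 31 22 23
f 33 32 36
f 33 36 34
f 34 36 37
f 34 37 35
f 36 32 38
f 36 38 37
f 37 38 39
f 37 39 35
f 38 32 40
f 38 40 39
f 39 40 41
f 39 41 35
f 40 32 42
f 40 42 41
f 41 42 43
f 41 43 35
f 42 32 44
f 42 44 43
f 43 44 45
f 43 45 35
f 44 32 46
f 44 46 45
f 45 46 47
f 45 47 35
f 46 32 48
f 46 48 47
f 47 48 49
f 47 49 35
f 48 32 50
f 48 50 49
f 49 50 51
f 49 51 35
f 50 32 52
f 50 52 51
f 51 52 53
f 51 53 35
f 52 32 54
f 52 54 53
f 53 54 55
f 53 55 35
f 54 32 56
f 54 56 55
f 55 56 57
f 55 57 35
f 56 32 58
f 56 58 57
f 57 58 59
f 57 59 35
f 58 32 60
f 58 60 59
f 59 60 61
f 59 61 35
f 60 32 33
f 60 33 61
f 61 33 34
f 61 34 35
f 63 65 62
f 66 63 62
f 62 65 64
f 64 66 62
f 63 69 65
f 67 63 66
f 67 69 63
f 65 69 64
f 68 66 64
f 64 69 68
f 68 67 66
f 69 67 68



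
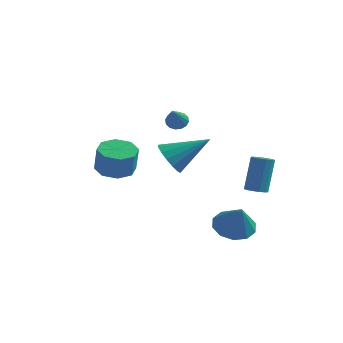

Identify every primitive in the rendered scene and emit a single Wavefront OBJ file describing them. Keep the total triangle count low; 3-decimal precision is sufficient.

v -0.811 0.259 2.312
v -0.277 0.423 2.281
v -0.289 -1.239 3.428
v -0.384 0.559 2.514
v -0.605 0.615 2.693
v -0.882 0.575 2.769
v -1.14 0.451 2.723
v -1.31 0.275 2.567
v -1.346 0.096 2.343
v -1.239 -0.04 2.11
v -1.018 -0.096 1.932
v -0.741 -0.057 1.855
v -0.483 0.068 1.901
v -0.313 0.243 2.057
v 0.336 -2.776 0.985
v 0.695 -2.39 0.183
v 1.924 -1.824 2.155
v 0.37 -2.054 0.352
v 0.035 -1.912 0.691
v -0.219 -2.002 1.109
v -0.324 -2.299 1.493
v -0.253 -2.723 1.742
v -0.024 -3.162 1.787
v 0.302 -3.497 1.618
v 0.636 -3.639 1.279
v 0.89 -3.549 0.861
v 0.996 -3.253 0.477
v 0.924 -2.828 0.229
v 2.363 -0.146 -3.764
v 3.336 0.108 -4.129
v 3.057 -0.814 -2.376
v 3.112 0.618 -3.772
v 2.603 0.836 -3.411
v 2.001 0.679 -3.186
v 1.538 0.207 -3.181
v 1.389 -0.399 -3.399
v 1.613 -0.909 -3.756
v 2.123 -1.127 -4.117
v 2.724 -0.97 -4.342
v 3.188 -0.499 -4.347
v 2.522 1.933 -2.197
v 3.072 1.751 -2.165
v 3.148 2.326 -0.251
v 2.598 2.507 -0.283
v 3.083 2.064 -2.259
v 3.16 2.639 -0.345
v 2.916 2.335 -2.334
v 2.993 2.91 -0.42
v 2.624 2.478 -2.365
v 2.701 3.053 -0.451
v 2.3 2.448 -2.343
v 2.376 3.023 -0.429
v 2.046 2.254 -2.275
v 2.122 2.829 -0.361
v 1.943 1.958 -2.182
v 2.019 2.533 -0.268
v 2.024 1.654 -2.094
v 2.1 2.229 -0.18
v 2.263 1.438 -2.038
v 2.339 2.013 -0.124
v 2.584 1.38 -2.033
v 2.661 1.955 -0.119
v 2.886 1.496 -2.08
v 2.962 2.071 -0.166
v -3.545 -0.812 -0.852
v -2.993 -1.576 -1.187
v -2.644 -1.931 0.196
v -3.195 -1.168 0.532
v -2.589 -0.929 -1.123
v -2.24 -1.284 0.26
v -2.745 -0.214 -0.9
v -2.396 -0.569 0.484
v -3.369 0.151 -0.648
v -3.02 -0.204 0.735
v -4.096 -0.049 -0.516
v -3.747 -0.404 0.867
v -4.5 -0.696 -0.58
v -4.151 -1.051 0.803
v -4.344 -1.411 -0.804
v -3.995 -1.766 0.58
v -3.72 -1.776 -1.055
v -3.371 -2.131 0.328
f 2 1 4
f 2 4 3
f 4 1 5
f 4 5 3
f 5 1 6
f 5 6 3
f 6 1 7
f 6 7 3
f 7 1 8
f 7 8 3
f 8 1 9
f 8 9 3
f 9 1 10
f 9 10 3
f 10 1 11
f 10 11 3
f 11 1 12
f 11 12 3
f 12 1 13
f 12 13 3
f 13 1 14
f 13 14 3
f 14 1 2
f 14 2 3
f 16 15 18
f 16 18 17
f 18 15 19
f 18 19 17
f 19 15 20
f 19 20 17
f 20 15 21
f 20 21 17
f 21 15 22
f 21 22 17
f 22 15 23
f 22 23 17
f 23 15 24
f 23 24 17
f 24 15 25
f 24 25 17
f 25 15 26
f 25 26 17
f 26 15 27
f 26 27 17
f 27 15 28
f 27 28 17
f 28 15 16
f 28 16 17
f 30 29 32
f 30 32 31
f 32 29 33
f 32 33 31
f 33 29 34
f 33 34 31
f 34 29 35
f 34 35 31
f 35 29 36
f 35 36 31
f 36 29 37
f 36 37 31
f 37 29 38
f 37 38 31
f 38 29 39
f 38 39 31
f 39 29 40
f 39 40 31
f 40 29 30
f 40 30 31
f 42 41 45
f 42 45 43
f 43 45 46
f 43 46 44
f 45 41 47
f 45 47 46
f 46 47 48
f 46 48 44
f 47 41 49
f 47 49 48
f 48 49 50
f 48 50 44
f 49 41 51
f 49 51 50
f 50 51 52
f 50 52 44
f 51 41 53
f 51 53 52
f 52 53 54
f 52 54 44
f 53 41 55
f 53 55 54
f 54 55 56
f 54 56 44
f 55 41 57
f 55 57 56
f 56 57 58
f 56 58 44
f 57 41 59
f 57 59 58
f 58 59 60
f 58 60 44
f 59 41 61
f 59 61 60
f 60 61 62
f 60 62 44
f 61 41 63
f 61 63 62
f 62 63 64
f 62 64 44
f 63 41 42
f 63 42 64
f 64 42 43
f 64 43 44
f 66 65 69
f 66 69 67
f 67 69 70
f 67 70 68
f 69 65 71
f 69 71 70
f 70 71 72
f 70 72 68
f 71 65 73
f 71 73 72
f 72 73 74
f 72 74 68
f 73 65 75
f 73 75 74
f 74 75 76
f 74 76 68
f 75 65 77
f 75 77 76
f 76 77 78
f 76 78 68
f 77 65 79
f 77 79 78
f 78 79 80
f 78 80 68
f 79 65 81
f 79 81 80
f 80 81 82
f 80 82 68
f 81 65 66
f 81 66 82
f 82 66 67
f 82 67 68



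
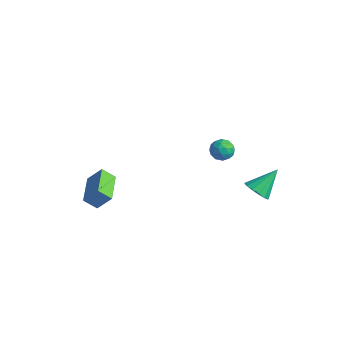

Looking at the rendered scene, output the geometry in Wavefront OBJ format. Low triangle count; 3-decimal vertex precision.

v -1.134 -3.134 -0.925
v -1.581 -3.64 -0.33
v -2.446 -1.862 -0.829
v -2.893 -2.368 -0.234
v -0.587 -2.632 -0.086
v -1.034 -3.138 0.509
v -1.899 -1.36 0.01
v -2.346 -1.866 0.605
v 3.32 3.332 -0.246
v 4.052 3.432 -0.462
v 3.48 4.568 0.866
v 3.841 3.673 -0.7
v 3.49 3.822 -0.815
v 3.093 3.84 -0.778
v 2.758 3.722 -0.599
v 2.573 3.499 -0.325
v 2.588 3.232 -0.029
v 2.8 2.991 0.208
v 3.151 2.842 0.323
v 3.547 2.824 0.286
v 3.883 2.942 0.107
v 4.068 3.165 -0.167
v 1.864 2.149 3.301
v 2.453 2.451 3.322
v 2.347 1.229 3.038
v 2.936 1.531 3.059
v 2.594 1.431 3.618
v 2.296 1.999 3.78
v 2.504 1.681 2.58
v 2.206 2.249 2.742
v 2.849 2.162 2.877
v 2.904 2.008 3.519
v 1.896 1.672 2.841
v 1.951 1.518 3.483
v 2.116 2.381 3.335
v 2.684 1.299 3.025
v 2.483 1.24 3.354
v 2.829 1.418 3.367
v 2.024 2.115 3.604
v 2.37 2.293 3.617
v 2.453 1.693 3.79
v 2.43 1.387 2.743
v 2.776 1.565 2.756
v 1.971 2.262 2.993
v 2.317 2.44 3.006
v 2.347 1.987 2.57
v 2.695 2.389 3.085
v 2.979 1.848 2.931
v 2.725 1.936 2.649
v 2.55 2.27 2.744
v 2.727 2.298 3.463
v 3.011 1.757 3.308
v 2.81 1.698 3.636
v 2.635 2.032 3.732
v 2.96 2.128 3.201
v 1.789 1.923 3.052
v 2.073 1.382 2.897
v 2.165 1.648 2.628
v 1.99 1.982 2.724
v 1.821 1.832 3.429
v 2.105 1.291 3.275
v 2.25 1.41 3.616
v 2.075 1.744 3.711
v 1.84 1.552 3.159
f 2 4 1
f 5 2 1
f 1 4 3
f 3 5 1
f 2 8 4
f 6 2 5
f 6 8 2
f 4 8 3
f 7 5 3
f 3 8 7
f 7 6 5
f 8 6 7
f 10 9 12
f 10 12 11
f 12 9 13
f 12 13 11
f 13 9 14
f 13 14 11
f 14 9 15
f 14 15 11
f 15 9 16
f 15 16 11
f 16 9 17
f 16 17 11
f 17 9 18
f 17 18 11
f 18 9 19
f 18 19 11
f 19 9 20
f 19 20 11
f 20 9 21
f 20 21 11
f 21 9 22
f 21 22 11
f 22 9 10
f 22 10 11
f 23 60 39
f 60 34 63
f 39 63 28
f 60 63 39
f 23 39 35
f 39 28 40
f 35 40 24
f 39 40 35
f 23 35 44
f 35 24 45
f 44 45 30
f 35 45 44
f 23 44 56
f 44 30 59
f 56 59 33
f 44 59 56
f 23 56 60
f 56 33 64
f 60 64 34
f 56 64 60
f 24 40 51
f 40 28 54
f 51 54 32
f 40 54 51
f 28 63 41
f 63 34 62
f 41 62 27
f 63 62 41
f 34 64 61
f 64 33 57
f 61 57 25
f 64 57 61
f 33 59 58
f 59 30 46
f 58 46 29
f 59 46 58
f 30 45 50
f 45 24 47
f 50 47 31
f 45 47 50
f 26 52 38
f 52 32 53
f 38 53 27
f 52 53 38
f 26 38 36
f 38 27 37
f 36 37 25
f 38 37 36
f 26 36 43
f 36 25 42
f 43 42 29
f 36 42 43
f 26 43 48
f 43 29 49
f 48 49 31
f 43 49 48
f 26 48 52
f 48 31 55
f 52 55 32
f 48 55 52
f 27 53 41
f 53 32 54
f 41 54 28
f 53 54 41
f 25 37 61
f 37 27 62
f 61 62 34
f 37 62 61
f 29 42 58
f 42 25 57
f 58 57 33
f 42 57 58
f 31 49 50
f 49 29 46
f 50 46 30
f 49 46 50
f 32 55 51
f 55 31 47
f 51 47 24
f 55 47 51



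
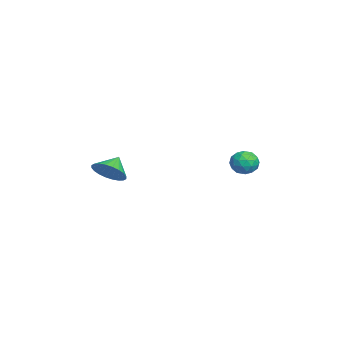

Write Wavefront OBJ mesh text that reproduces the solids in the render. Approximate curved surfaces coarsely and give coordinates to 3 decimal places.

v -1.414 3.828 3.076
v -0.592 3.704 3.074
v -1.588 2.676 2.406
v -0.766 2.552 2.404
v -1.192 2.502 3.115
v -1.085 3.214 3.53
v -1.095 3.166 1.95
v -0.988 3.878 2.365
v -0.395 3.295 2.379
v -0.455 2.885 3.099
v -1.725 3.495 2.381
v -1.785 3.085 3.101
v -0.988 3.867 3.134
v -1.192 2.513 2.346
v -1.443 2.484 2.764
v -0.96 2.411 2.763
v -1.277 3.579 3.402
v -0.794 3.507 3.401
v -1.147 2.8 3.425
v -1.386 2.873 2.079
v -0.903 2.801 2.078
v -1.22 3.969 2.717
v -0.737 3.896 2.716
v -1.033 3.58 2.055
v -0.389 3.554 2.724
v -0.492 2.877 2.33
v -0.685 3.237 2.063
v -0.622 3.656 2.307
v -0.424 3.313 3.147
v -0.527 2.636 2.753
v -0.777 2.607 3.171
v -0.714 3.025 3.415
v -0.309 3.073 2.738
v -1.653 3.744 2.727
v -1.756 3.067 2.333
v -1.466 3.355 2.065
v -1.403 3.773 2.309
v -1.688 3.503 3.15
v -1.791 2.826 2.756
v -1.558 2.724 3.173
v -1.495 3.143 3.417
v -1.871 3.307 2.742
v 0.742 -3.71 2.679
v 1.385 -3.84 3.421
v -0.062 -3.23 3.461
v 1.48 -3.485 3.301
v 1.462 -3.165 3.086
v 1.335 -2.927 2.809
v 1.117 -2.809 2.512
v 0.843 -2.828 2.241
v 0.553 -2.981 2.037
v 0.292 -3.245 1.93
v 0.1 -3.58 1.938
v 0.005 -3.935 2.058
v 0.023 -4.255 2.273
v 0.15 -4.493 2.55
v 0.368 -4.611 2.847
v 0.642 -4.592 3.118
v 0.932 -4.439 3.322
v 1.193 -4.174 3.429
f 1 38 17
f 38 12 41
f 17 41 6
f 38 41 17
f 1 17 13
f 17 6 18
f 13 18 2
f 17 18 13
f 1 13 22
f 13 2 23
f 22 23 8
f 13 23 22
f 1 22 34
f 22 8 37
f 34 37 11
f 22 37 34
f 1 34 38
f 34 11 42
f 38 42 12
f 34 42 38
f 2 18 29
f 18 6 32
f 29 32 10
f 18 32 29
f 6 41 19
f 41 12 40
f 19 40 5
f 41 40 19
f 12 42 39
f 42 11 35
f 39 35 3
f 42 35 39
f 11 37 36
f 37 8 24
f 36 24 7
f 37 24 36
f 8 23 28
f 23 2 25
f 28 25 9
f 23 25 28
f 4 30 16
f 30 10 31
f 16 31 5
f 30 31 16
f 4 16 14
f 16 5 15
f 14 15 3
f 16 15 14
f 4 14 21
f 14 3 20
f 21 20 7
f 14 20 21
f 4 21 26
f 21 7 27
f 26 27 9
f 21 27 26
f 4 26 30
f 26 9 33
f 30 33 10
f 26 33 30
f 5 31 19
f 31 10 32
f 19 32 6
f 31 32 19
f 3 15 39
f 15 5 40
f 39 40 12
f 15 40 39
f 7 20 36
f 20 3 35
f 36 35 11
f 20 35 36
f 9 27 28
f 27 7 24
f 28 24 8
f 27 24 28
f 10 33 29
f 33 9 25
f 29 25 2
f 33 25 29
f 44 43 46
f 44 46 45
f 46 43 47
f 46 47 45
f 47 43 48
f 47 48 45
f 48 43 49
f 48 49 45
f 49 43 50
f 49 50 45
f 50 43 51
f 50 51 45
f 51 43 52
f 51 52 45
f 52 43 53
f 52 53 45
f 53 43 54
f 53 54 45
f 54 43 55
f 54 55 45
f 55 43 56
f 55 56 45
f 56 43 57
f 56 57 45
f 57 43 58
f 57 58 45
f 58 43 59
f 58 59 45
f 59 43 60
f 59 60 45
f 60 43 44
f 60 44 45

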